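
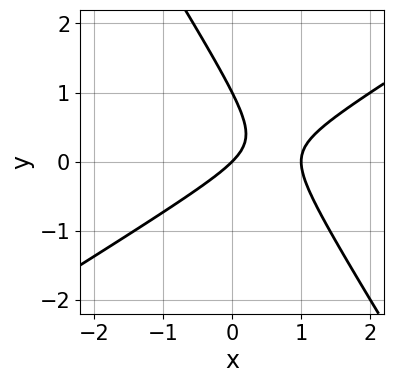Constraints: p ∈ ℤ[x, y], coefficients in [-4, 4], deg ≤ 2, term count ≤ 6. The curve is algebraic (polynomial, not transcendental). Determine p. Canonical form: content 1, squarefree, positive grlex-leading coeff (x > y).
x^2 - x*y - y^2 - x + y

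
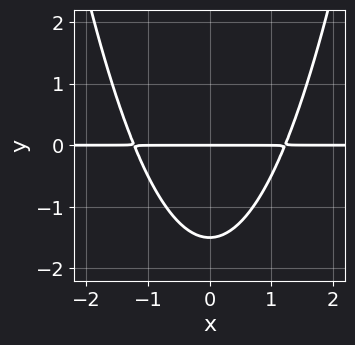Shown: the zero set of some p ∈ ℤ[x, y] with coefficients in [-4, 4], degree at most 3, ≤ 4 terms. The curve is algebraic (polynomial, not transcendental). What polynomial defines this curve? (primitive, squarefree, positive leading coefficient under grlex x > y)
2*x^2*y - 2*y^2 - 3*y

1. deg p = 3. The shape is more complex than any degree-2 curve.
2. Symmetries: it's symmetric under x → −x, forcing even powers of x.
3. Checking where it meets the axes: it crosses the y-axis at the gridline y = 0; the visible x-axis segment lies entirely on the curve.
4. These observations pin down the coefficients.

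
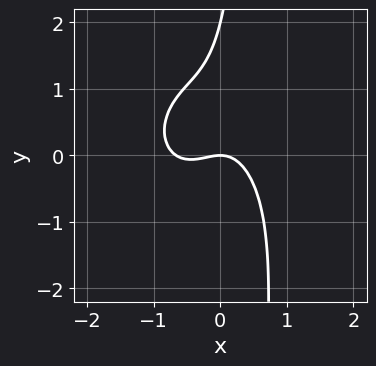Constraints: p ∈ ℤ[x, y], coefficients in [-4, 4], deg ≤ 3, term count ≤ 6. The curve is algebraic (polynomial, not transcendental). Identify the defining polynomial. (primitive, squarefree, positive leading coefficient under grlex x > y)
1. deg p = 3. The shape is more complex than any degree-2 curve.
2. Reading off the gridlines: it crosses the x-axis at the gridline x = 0; the y-axis gridline crossings are at y ∈ {0, 2}.
3. Fitting integer coefficients to these (and the overall shape) gives p.

3*x^3 + 2*x*y^2 + 2*x^2 - y^2 + 2*y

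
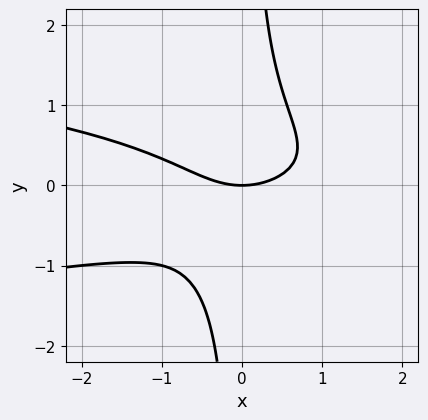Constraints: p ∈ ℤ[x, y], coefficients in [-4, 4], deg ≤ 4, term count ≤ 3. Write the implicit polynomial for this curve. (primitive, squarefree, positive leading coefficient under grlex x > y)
3*x*y^2 + x^2 - 2*y

First, degree: no degree-2 curve has this shape, so deg p = 3.
Then, against the integer gridlines: it crosses the x-axis at the gridline x = 0; it meets the y-axis at y = 0 (among the integer gridlines).
Finally, fitting integer coefficients to these (and the overall shape) gives p.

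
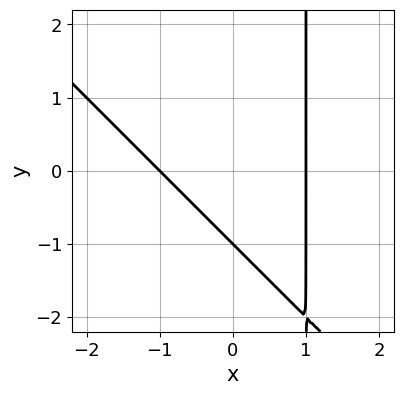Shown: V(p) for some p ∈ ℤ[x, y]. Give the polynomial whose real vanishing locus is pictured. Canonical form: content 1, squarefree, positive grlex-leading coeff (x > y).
x^2 + x*y - y - 1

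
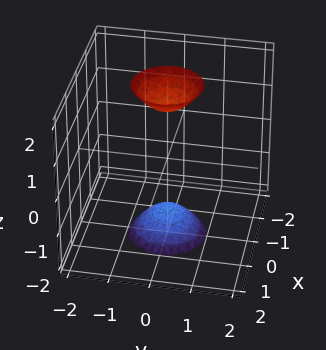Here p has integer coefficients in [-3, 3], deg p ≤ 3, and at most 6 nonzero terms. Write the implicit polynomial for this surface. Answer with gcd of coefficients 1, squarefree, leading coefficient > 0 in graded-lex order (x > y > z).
3*x^2 + 3*y^2 - z^2 + 2

(a) I count 2 distinct pieces.
(b) Degree: two sheets facing apart; a quadric, so deg p = 2.
(c) Symmetries: the z ↦ −z reflection is a symmetry, so z appears only in even powers; every cross-section ⟂ z is a circle, so x, y appear only via x² + y².
(d) From the axis intercepts and sections: the surface avoids every integer y-axis point in the box; it misses every integer gridline on the x-axis; a circular section at z = 2 has radius between 0 and 1.
(e) Matching integer coefficients to the picture gives p.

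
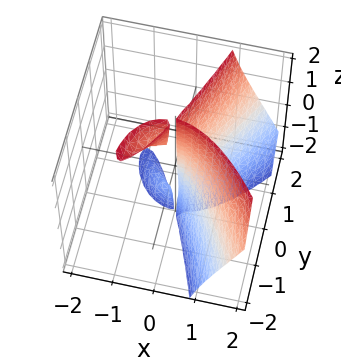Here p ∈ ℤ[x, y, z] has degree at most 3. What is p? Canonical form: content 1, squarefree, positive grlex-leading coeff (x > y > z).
x^3 + x*y*z - y^2

(a) I count 3 distinct pieces. They look like related sheets of one shape, so recover p as a whole.
(b) deg p = 3. No degree-2 surface has this shape.
(c) Observable constraints: it crosses the x-axis at the gridline x = 0; it crosses the y-axis at the gridline y = 0; the visible z-axis segment lies entirely on the surface.
(d) Matching integer coefficients to the picture gives p.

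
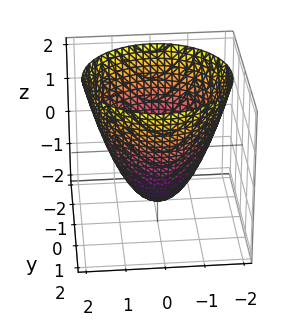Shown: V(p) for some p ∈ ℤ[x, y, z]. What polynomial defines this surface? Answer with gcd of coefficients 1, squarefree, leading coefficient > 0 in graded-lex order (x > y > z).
deg p = 2. No degree-1 surface has this shape.
Symmetry: every cross-section ⟂ z is a circle, so x, y appear only via x² + y².
Checking where it meets the axes: a circular section at z = 1 has radius between 1 and 2.
Together with the visible shape, these determine p as stated.

2*x^2 + 2*y^2 - 2*z - 3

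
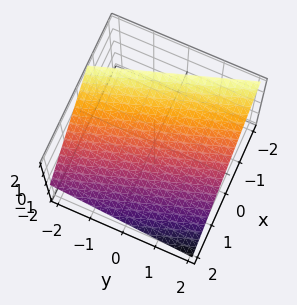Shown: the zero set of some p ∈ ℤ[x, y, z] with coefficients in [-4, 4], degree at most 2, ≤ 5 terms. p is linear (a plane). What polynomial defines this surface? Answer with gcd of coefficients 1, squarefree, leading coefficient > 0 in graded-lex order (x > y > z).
The degree is 1 — every cross-section is a straight line — this is a plane.
From the visible intercepts: it meets the y-axis at y = 2 (among the integer gridlines).
Solving for integer coefficients yields p as stated.

3*x + y + 3*z - 2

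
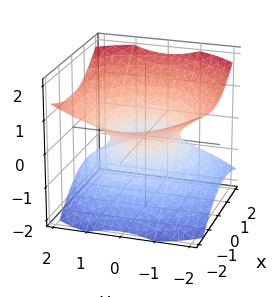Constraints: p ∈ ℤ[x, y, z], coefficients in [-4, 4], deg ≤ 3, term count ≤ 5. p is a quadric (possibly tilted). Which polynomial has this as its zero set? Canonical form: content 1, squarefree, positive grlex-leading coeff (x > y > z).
(a) Degree: no degree-1 surface has this shape, so deg p = 2.
(b) From the axis intercepts and sections: no z-intercept at any integer in the box; among the integer gridlines, it crosses the x-axis at x ∈ {-1, 1}; among the integer gridlines, it crosses the y-axis at y ∈ {-1, 1}.
(c) Matching integer coefficients to the picture gives p.

x^2 + x*z + y^2 - 2*z^2 - 1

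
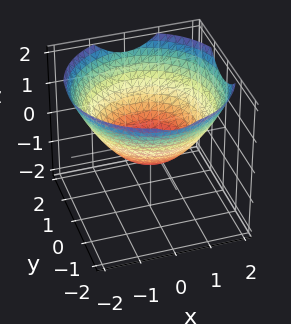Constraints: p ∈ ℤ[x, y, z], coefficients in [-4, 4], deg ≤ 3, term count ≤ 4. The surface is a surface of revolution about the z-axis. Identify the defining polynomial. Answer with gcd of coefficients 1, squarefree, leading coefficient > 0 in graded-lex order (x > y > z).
(a) The degree is 2 — no degree-1 surface has this shape.
(b) Symmetries: every cross-section ⟂ z is a circle, so x, y appear only via x² + y².
(c) Observable constraints: the y-axis gridline crossings are at y ∈ {-1, 1}; a circular section at z = 0 has radius exactly 1.
(d) Matching integer coefficients to the picture gives p.

x^2 + y^2 - 2*z - 1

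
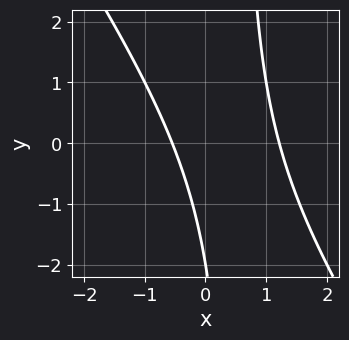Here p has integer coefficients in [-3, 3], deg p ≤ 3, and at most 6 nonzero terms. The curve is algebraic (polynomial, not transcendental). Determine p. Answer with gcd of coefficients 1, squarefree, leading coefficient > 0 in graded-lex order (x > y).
3*x^2 + 2*x*y - 2*x - y - 2

First, deg p = 2. No degree-1 curve has this shape.
Next, from the axis intercepts and sections: it crosses the y-axis at the gridline y = -2.
Finally, assembling these constraints gives the stated polynomial.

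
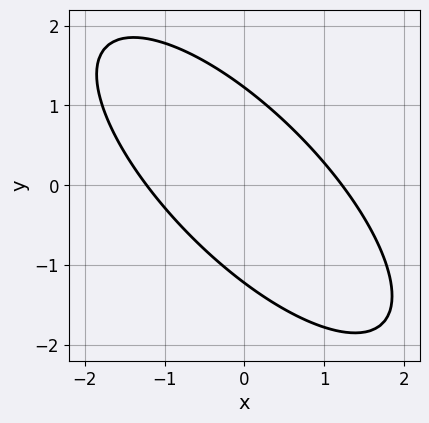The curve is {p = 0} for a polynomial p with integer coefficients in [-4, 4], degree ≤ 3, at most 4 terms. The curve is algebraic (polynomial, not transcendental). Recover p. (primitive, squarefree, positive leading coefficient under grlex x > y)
2*x^2 + 3*x*y + 2*y^2 - 3

1. deg p = 2. A generic line meets the curve in up to 2 points.
2. Putting this together gives p.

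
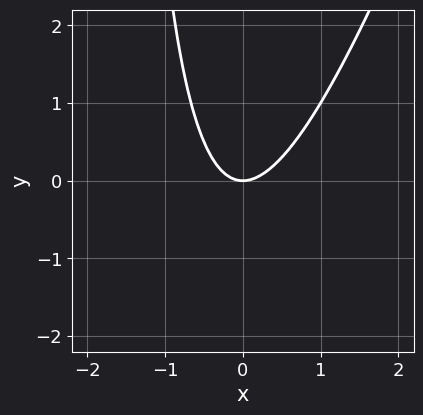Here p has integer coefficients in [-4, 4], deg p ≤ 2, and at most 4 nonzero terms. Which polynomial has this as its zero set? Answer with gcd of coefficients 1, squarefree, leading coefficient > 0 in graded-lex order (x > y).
3*x^2 - x*y - 2*y

1. deg p = 2. The shape is more complex than any degree-1 curve.
2. From the visible intercepts: it crosses the x-axis at the gridline x = 0; one y-axis crossing is at y = 0.
3. Putting this together gives p.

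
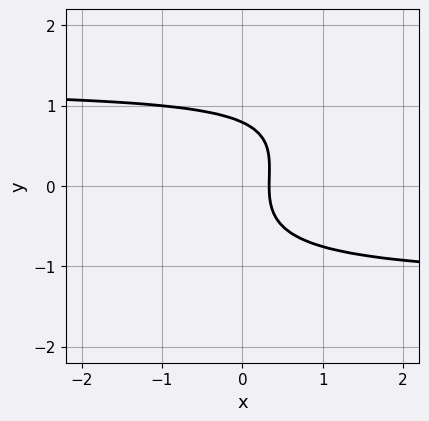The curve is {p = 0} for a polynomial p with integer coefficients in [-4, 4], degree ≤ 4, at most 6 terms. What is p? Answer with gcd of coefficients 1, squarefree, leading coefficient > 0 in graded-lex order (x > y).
2*x*y^2 - 2*y^3 - 3*x + 1

deg p = 3.
Putting this together gives p.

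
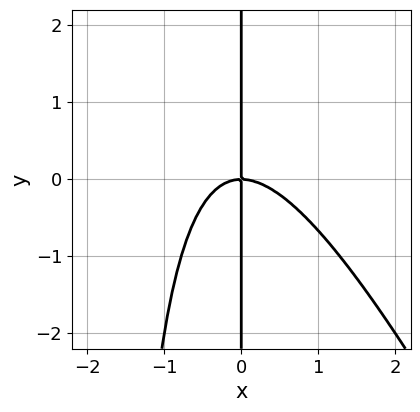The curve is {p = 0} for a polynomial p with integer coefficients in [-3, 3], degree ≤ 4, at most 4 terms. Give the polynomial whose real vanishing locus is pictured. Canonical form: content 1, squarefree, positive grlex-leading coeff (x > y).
2*x^3 + x^2*y + 2*x*y

First, the degree is 3 — a generic line meets the curve in up to 3 points.
Then, reading off the gridlines: it meets the x-axis at x = 0 (among the integer gridlines); the visible y-axis segment lies entirely on the curve.
Finally, putting this together gives p.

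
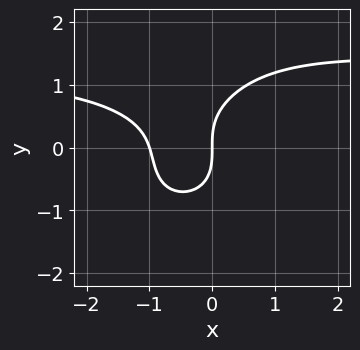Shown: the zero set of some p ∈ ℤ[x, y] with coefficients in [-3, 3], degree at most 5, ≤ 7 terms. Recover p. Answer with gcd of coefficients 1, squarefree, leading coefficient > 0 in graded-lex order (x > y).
(a) The degree is 4 — a generic line meets the curve in up to 4 points.
(b) Against the integer gridlines: the x-axis gridline crossings are at x ∈ {-1, 0}; one y-axis crossing is at y = 0.
(c) The integer polynomial consistent with all of this is the stated p.

x^2*y^2 + x^2*y + 2*y^3 - 3*x^2 - 3*x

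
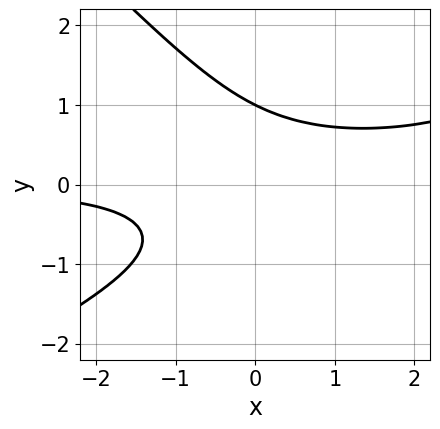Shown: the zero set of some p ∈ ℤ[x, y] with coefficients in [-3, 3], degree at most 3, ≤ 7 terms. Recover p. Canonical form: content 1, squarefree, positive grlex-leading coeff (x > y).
First, degree: no degree-2 curve has this shape, so deg p = 3.
Then, against the integer gridlines: one y-axis crossing is at y = 1; the curve avoids every integer x-axis point in the box.
Finally, the integer polynomial consistent with all of this is the stated p.

x^2*y - x*y^2 - 2*y^3 - 2*x*y + 2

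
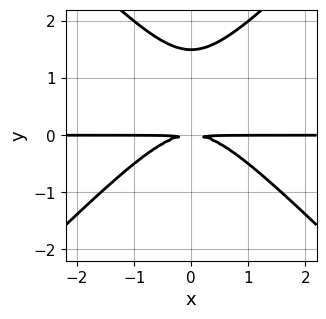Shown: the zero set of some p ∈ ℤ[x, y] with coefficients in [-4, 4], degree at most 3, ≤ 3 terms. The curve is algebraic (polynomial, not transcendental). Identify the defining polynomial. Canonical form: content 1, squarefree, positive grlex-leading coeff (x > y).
2*x^2*y - 2*y^3 + 3*y^2

First, deg p = 3.
Next, symmetries: mirror symmetry x ↦ −x ⇒ only even powers of x.
Next, observable constraints: the visible x-axis segment lies entirely on the curve.
Finally, assembling these constraints gives the stated polynomial.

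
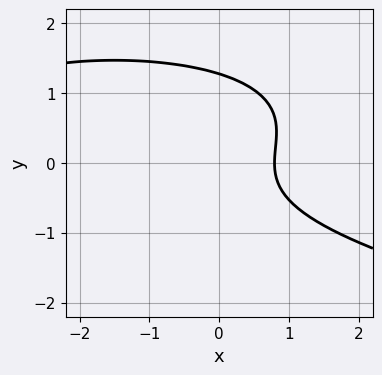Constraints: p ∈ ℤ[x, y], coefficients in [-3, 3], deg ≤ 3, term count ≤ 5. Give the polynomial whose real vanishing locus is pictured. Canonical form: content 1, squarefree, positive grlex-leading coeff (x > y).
(a) deg p = 3.
(b) The integer polynomial consistent with all of this is the stated p.

3*y^3 + x^2 - 2*y^2 + 3*x - 3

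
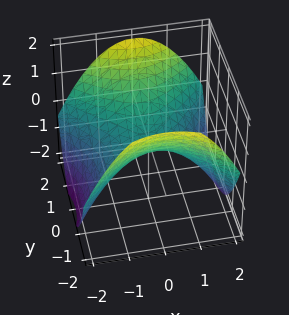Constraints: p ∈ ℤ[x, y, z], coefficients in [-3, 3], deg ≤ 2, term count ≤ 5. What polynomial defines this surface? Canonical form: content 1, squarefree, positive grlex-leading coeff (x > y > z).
x^2 - y^2 + 2*z

The degree is 2 — a hyperbolic paraboloid; a quadric.
Symmetries: mirror symmetry y ↦ −y ⇒ only even powers of y; the x ↦ −x reflection is a symmetry, so x appears only in even powers.
Against the integer gridlines: one x-axis crossing is at x = 0; it meets the z-axis at z = 0 (among the integer gridlines); one y-axis crossing is at y = 0.
The integer polynomial consistent with all of this is the stated p.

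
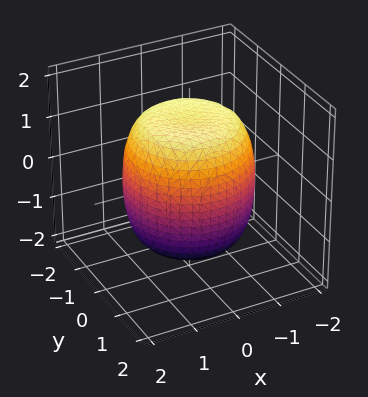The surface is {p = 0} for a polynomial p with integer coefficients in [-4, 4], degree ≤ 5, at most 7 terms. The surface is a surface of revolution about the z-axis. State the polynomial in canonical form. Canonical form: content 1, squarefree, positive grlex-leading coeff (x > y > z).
x^4 + 2*x^2*y^2 + y^4 - x^2 - y^2 + z^2 - 2

First, deg p = 4. No degree-3 surface has this shape.
Next, symmetries: rotational symmetry about the z-axis ⇒ p depends on x, y only through x² + y².
Then, from the axis intercepts and sections: a circular section at z = 0 has radius between 1 and 2.
Finally, assembling these constraints gives the stated polynomial.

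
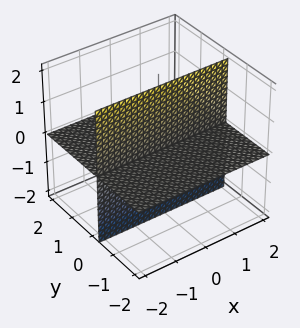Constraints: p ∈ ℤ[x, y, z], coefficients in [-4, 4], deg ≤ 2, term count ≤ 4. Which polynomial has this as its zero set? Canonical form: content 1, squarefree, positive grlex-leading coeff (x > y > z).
3*y*z + z

(a) There are 2 components. They look like related sheets of one shape, so recover p as a whole.
(b) deg p = 2. No degree-1 surface has this shape.
(c) Observable constraints: one z-axis crossing is at z = 0; the visible y-axis segment lies entirely on the surface; every point of the x-axis in the box is on the surface.
(d) These observations pin down the coefficients.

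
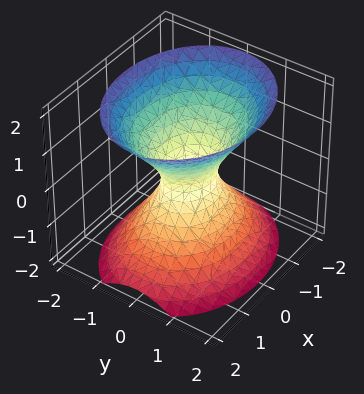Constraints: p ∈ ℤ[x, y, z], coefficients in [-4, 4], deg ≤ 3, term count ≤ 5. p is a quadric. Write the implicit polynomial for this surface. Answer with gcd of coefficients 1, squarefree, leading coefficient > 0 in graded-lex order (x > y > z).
Degree: an hourglass — one-sheet hyperboloid; a quadric, so deg p = 2.
Symmetries: the y ↦ −y reflection is a symmetry, so y appears only in even powers; the x ↦ −x reflection is a symmetry, so x appears only in even powers; mirror symmetry z ↦ −z ⇒ only even powers of z.
Against the integer gridlines: no z-intercept at any integer in the box.
Putting this together gives p.

2*x^2 + 3*y^2 - 2*z^2 - 1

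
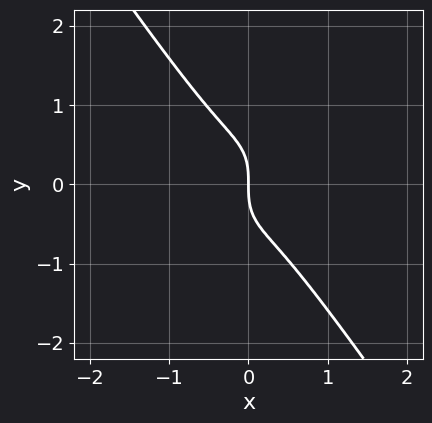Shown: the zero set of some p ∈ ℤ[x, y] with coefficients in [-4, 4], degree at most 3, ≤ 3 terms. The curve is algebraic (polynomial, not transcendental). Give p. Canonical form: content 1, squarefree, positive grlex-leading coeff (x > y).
3*x^3 + y^3 + x

1. deg p = 3. A generic line meets the curve in up to 3 points.
2. Observable constraints: it crosses the x-axis at the gridline x = 0; it crosses the y-axis at the gridline y = 0.
3. Putting this together gives p.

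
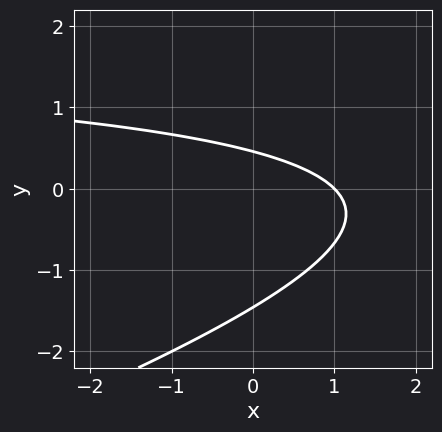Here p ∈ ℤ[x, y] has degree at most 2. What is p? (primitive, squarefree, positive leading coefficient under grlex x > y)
First, degree: no degree-1 curve has this shape, so deg p = 2.
Next, against the integer gridlines: it crosses the x-axis at the gridline x = 1.
Finally, these observations pin down the coefficients.

x*y - 3*y^2 - 2*x - 3*y + 2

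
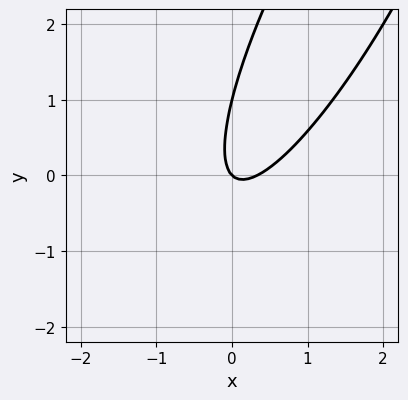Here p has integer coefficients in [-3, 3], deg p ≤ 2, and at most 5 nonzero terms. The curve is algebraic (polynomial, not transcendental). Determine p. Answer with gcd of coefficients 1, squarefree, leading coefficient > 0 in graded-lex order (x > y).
3*x^2 - 3*x*y + y^2 - x - y

First, deg p = 2.
Then, observable constraints: it meets the x-axis at x = 0 (among the integer gridlines); among the integer gridlines, it crosses the y-axis at y ∈ {0, 1}.
Finally, the integer polynomial consistent with all of this is the stated p.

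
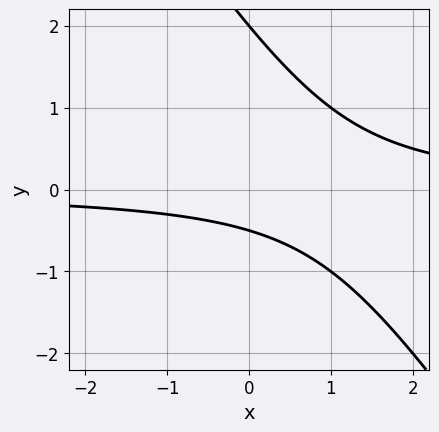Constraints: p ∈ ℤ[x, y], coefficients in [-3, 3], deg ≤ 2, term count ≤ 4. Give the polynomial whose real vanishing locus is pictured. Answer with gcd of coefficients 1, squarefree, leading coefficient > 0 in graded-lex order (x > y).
(a) deg p = 2. The shape is more complex than any degree-1 curve.
(b) Against the integer gridlines: no x-intercept at any integer in the box; it meets the y-axis at y = 2 (among the integer gridlines).
(c) The integer polynomial consistent with all of this is the stated p.

3*x*y + 2*y^2 - 3*y - 2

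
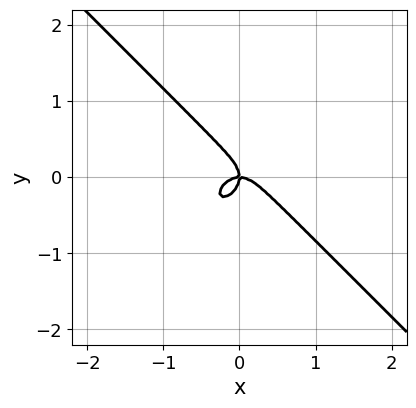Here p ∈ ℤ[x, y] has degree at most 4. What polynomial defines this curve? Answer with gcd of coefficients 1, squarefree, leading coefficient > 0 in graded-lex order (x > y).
2*x^3 + 2*y^3 + x*y

1. deg p = 3. A generic line meets the curve in up to 3 points.
2. Observable constraints: it crosses the y-axis at the gridline y = 0; it meets the x-axis at x = 0 (among the integer gridlines).
3. Solving for integer coefficients yields p as stated.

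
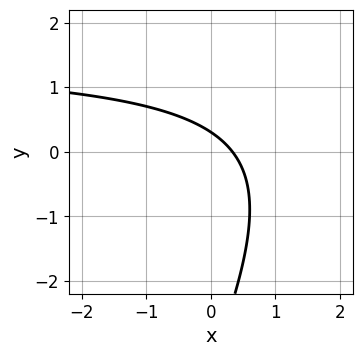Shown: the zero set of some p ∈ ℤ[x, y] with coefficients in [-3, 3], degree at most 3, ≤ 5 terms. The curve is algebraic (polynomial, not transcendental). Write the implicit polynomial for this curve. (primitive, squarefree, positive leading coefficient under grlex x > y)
2*x*y - y^2 - 3*x - 3*y + 1

1. The degree is 2 — the shape is more complex than any degree-1 curve.
2. The integer polynomial consistent with all of this is the stated p.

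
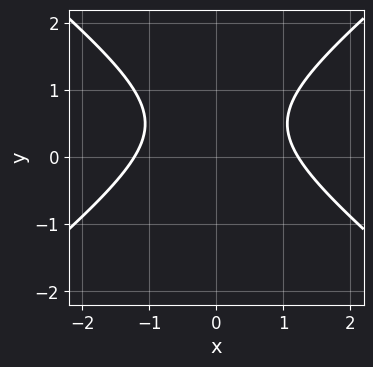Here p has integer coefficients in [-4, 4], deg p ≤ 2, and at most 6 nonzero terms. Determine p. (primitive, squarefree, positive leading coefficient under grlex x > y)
1. deg p = 2.
2. Symmetries: the x ↦ −x reflection is a symmetry, so x appears only in even powers.
3. Against the integer gridlines: no y-intercept at any integer in the box.
4. Assembling these constraints gives the stated polynomial.

2*x^2 - 3*y^2 + 3*y - 3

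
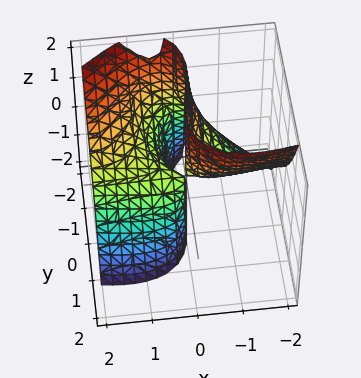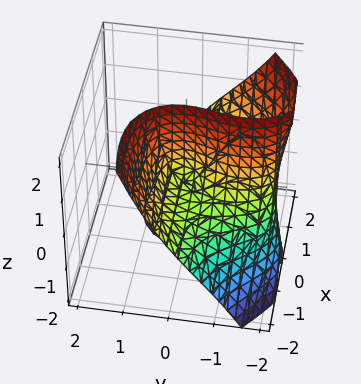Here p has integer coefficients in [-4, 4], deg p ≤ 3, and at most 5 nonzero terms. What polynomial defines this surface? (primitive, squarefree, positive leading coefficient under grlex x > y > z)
1. deg p = 3. A generic line meets the surface in up to 3 points.
2. Checking where it meets the axes: it crosses the y-axis at the gridline y = -2; every point of the x-axis in the box is on the surface; the visible z-axis segment lies entirely on the surface.
3. Solving for integer coefficients yields p as stated.

2*x^2*y + y^3 + 3*x*z + 2*y^2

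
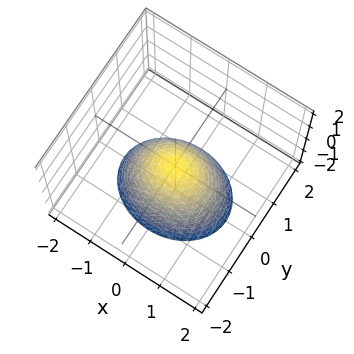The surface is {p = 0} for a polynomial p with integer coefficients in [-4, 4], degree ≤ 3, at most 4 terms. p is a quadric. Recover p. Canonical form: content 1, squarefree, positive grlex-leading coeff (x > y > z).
The degree is 2 — a single bowl opening along one axis; a quadric.
Symmetries: the y ↦ −y reflection is a symmetry, so y appears only in even powers; the x ↦ −x reflection is a symmetry, so x appears only in even powers.
Checking where it meets the axes: it meets the x-axis at x = 0 (among the integer gridlines); it meets the y-axis at y = 0 (among the integer gridlines).
Putting this together gives p.

2*x^2 + 3*y^2 + 2*z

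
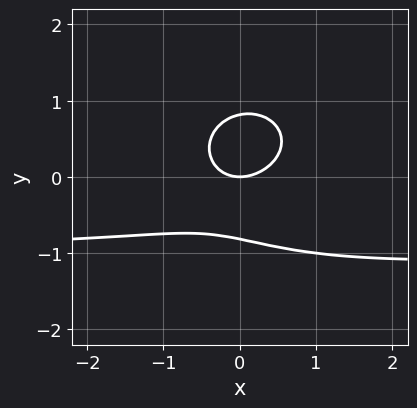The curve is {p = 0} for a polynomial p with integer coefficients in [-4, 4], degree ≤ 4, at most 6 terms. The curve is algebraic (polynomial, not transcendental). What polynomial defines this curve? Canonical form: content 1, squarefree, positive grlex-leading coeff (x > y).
2*x^2*y + 3*y^3 + 2*x^2 - x*y - 2*y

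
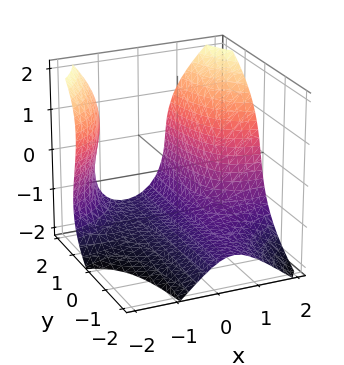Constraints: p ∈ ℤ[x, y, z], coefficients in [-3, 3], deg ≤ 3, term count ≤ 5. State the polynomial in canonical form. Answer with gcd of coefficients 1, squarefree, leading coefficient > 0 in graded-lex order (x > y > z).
First, the degree is 3 — the shape is more complex than any degree-2 surface.
Next, against the integer gridlines: the surface avoids every integer y-axis point in the box.
Finally, matching integer coefficients to the picture gives p.

2*x^2*y - z^3 - x*z + 2*x - 3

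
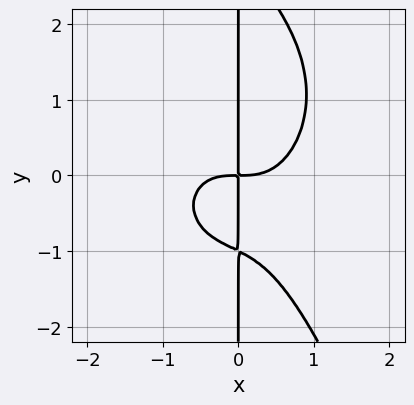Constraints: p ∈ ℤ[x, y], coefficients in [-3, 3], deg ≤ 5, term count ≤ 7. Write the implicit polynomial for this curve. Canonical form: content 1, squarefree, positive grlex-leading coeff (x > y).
3*x^4 + 2*x^2*y^2 + x*y^3 - 2*x*y^2 - 3*x*y

deg p = 4.
Observable constraints: every point of the y-axis in the box is on the curve.
Matching integer coefficients to the picture gives p.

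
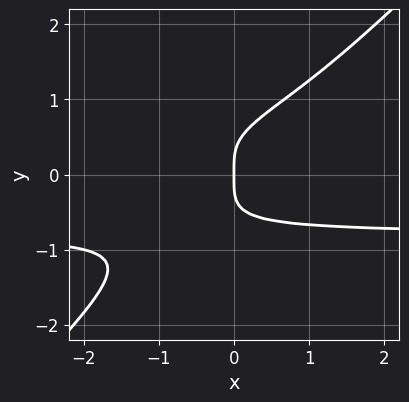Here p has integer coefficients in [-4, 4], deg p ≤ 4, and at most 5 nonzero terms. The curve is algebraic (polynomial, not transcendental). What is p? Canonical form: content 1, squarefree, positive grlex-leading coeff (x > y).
2*x*y^3 - 2*y^4 + x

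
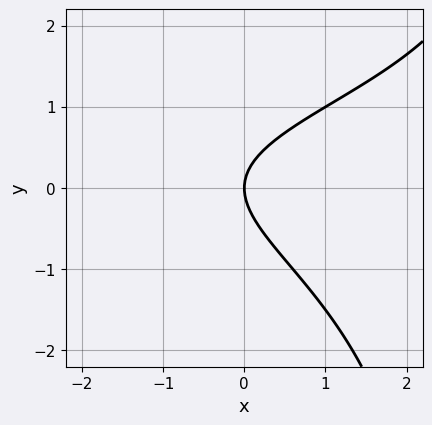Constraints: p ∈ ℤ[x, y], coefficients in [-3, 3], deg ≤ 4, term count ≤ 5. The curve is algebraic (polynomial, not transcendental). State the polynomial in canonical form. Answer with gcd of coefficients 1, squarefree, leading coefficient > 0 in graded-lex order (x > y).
x*y^2 - x*y - 3*y^2 + 3*x

(a) Degree: the shape is more complex than any degree-2 curve, so deg p = 3.
(b) Reading off the gridlines: it meets the y-axis at y = 0 (among the integer gridlines); one x-axis crossing is at x = 0.
(c) Together with the visible shape, these determine p as stated.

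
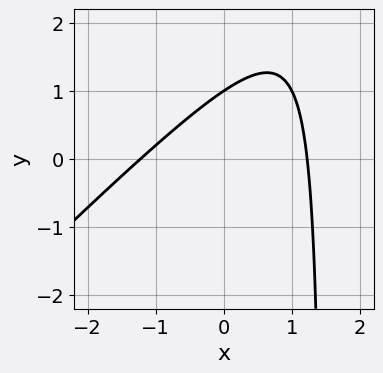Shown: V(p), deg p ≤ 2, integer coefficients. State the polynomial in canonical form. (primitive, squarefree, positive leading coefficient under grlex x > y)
1. deg p = 2. A generic line meets the curve in up to 2 points.
2. Against the integer gridlines: it crosses the y-axis at the gridline y = 1.
3. Assembling these constraints gives the stated polynomial.

2*x^2 - 2*x*y + 3*y - 3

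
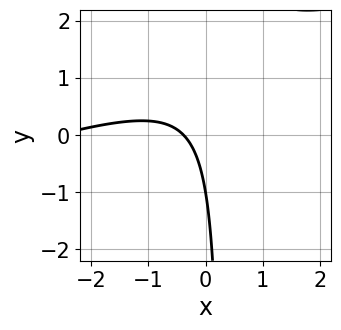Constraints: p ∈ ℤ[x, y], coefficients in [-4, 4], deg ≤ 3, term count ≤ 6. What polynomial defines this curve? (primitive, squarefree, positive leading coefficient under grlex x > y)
First, degree: no degree-1 curve has this shape, so deg p = 2.
Next, from the visible intercepts: it meets the y-axis at y = -1 (among the integer gridlines).
Finally, matching integer coefficients to the picture gives p.

x^2 - 3*x*y + 3*x + y + 1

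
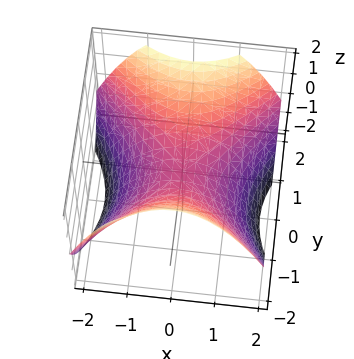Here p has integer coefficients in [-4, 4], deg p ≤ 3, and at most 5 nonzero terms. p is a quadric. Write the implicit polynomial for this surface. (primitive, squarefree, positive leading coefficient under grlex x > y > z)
2*x^2 - 2*y^2 + 3*z

(a) The degree is 2 — a saddle surface; a quadric.
(b) Symmetries: mirror symmetry x ↦ −x ⇒ only even powers of x; mirror symmetry y ↦ −y ⇒ only even powers of y.
(c) Reading off the gridlines: one y-axis crossing is at y = 0; it crosses the x-axis at the gridline x = 0.
(d) These observations pin down the coefficients.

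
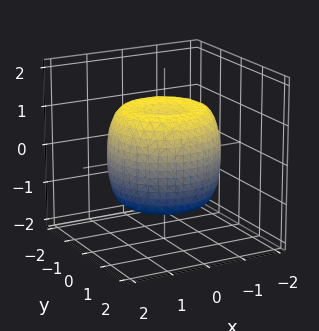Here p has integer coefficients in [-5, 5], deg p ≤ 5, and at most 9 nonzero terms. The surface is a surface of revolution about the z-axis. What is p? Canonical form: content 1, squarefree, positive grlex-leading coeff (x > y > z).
2*x^4 + 4*x^2*y^2 + 2*y^4 - 3*x^2 - 3*y^2 + 2*z^2 - 2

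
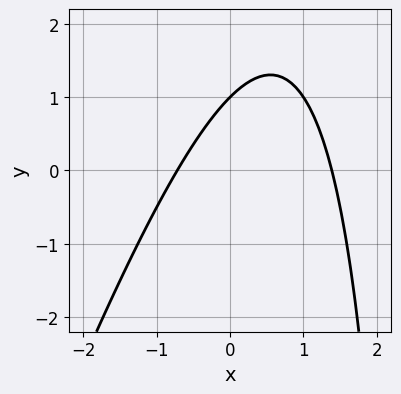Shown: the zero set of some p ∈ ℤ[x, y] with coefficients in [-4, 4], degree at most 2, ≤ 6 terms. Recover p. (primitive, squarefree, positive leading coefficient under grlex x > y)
1. Degree: no degree-1 curve has this shape, so deg p = 2.
2. From the visible intercepts: one y-axis crossing is at y = 1.
3. Solving for integer coefficients yields p as stated.

3*x^2 - x*y - 2*x + 3*y - 3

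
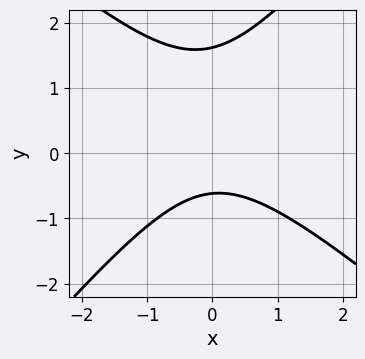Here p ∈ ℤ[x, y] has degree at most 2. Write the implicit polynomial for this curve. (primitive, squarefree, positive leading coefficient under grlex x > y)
3*x^2 + x*y - 3*y^2 + 3*y + 3

1. deg p = 2.
2. From the visible intercepts: the curve avoids every integer x-axis point in the box.
3. The integer polynomial consistent with all of this is the stated p.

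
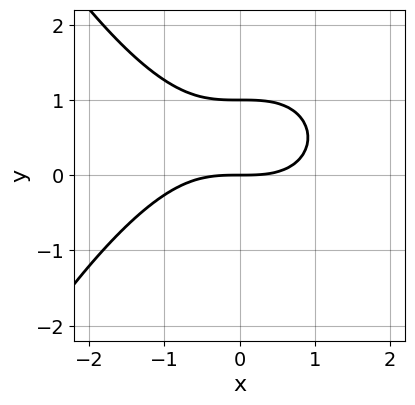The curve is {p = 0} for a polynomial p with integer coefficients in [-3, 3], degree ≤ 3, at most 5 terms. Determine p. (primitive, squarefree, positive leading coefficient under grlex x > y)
x^3 + 3*y^2 - 3*y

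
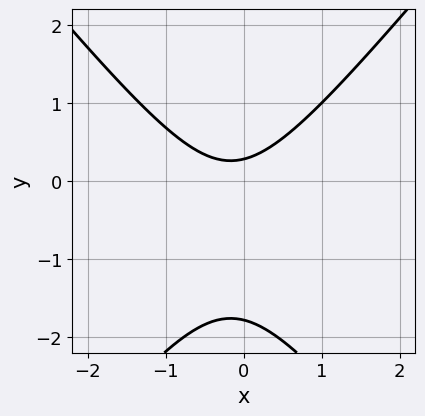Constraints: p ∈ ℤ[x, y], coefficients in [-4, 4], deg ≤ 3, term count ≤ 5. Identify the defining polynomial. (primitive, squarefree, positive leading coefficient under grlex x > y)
(a) The degree is 2 — the shape is more complex than any degree-1 curve.
(b) From the visible intercepts: it misses every integer gridline on the x-axis.
(c) These observations pin down the coefficients.

3*x^2 - 2*y^2 + x - 3*y + 1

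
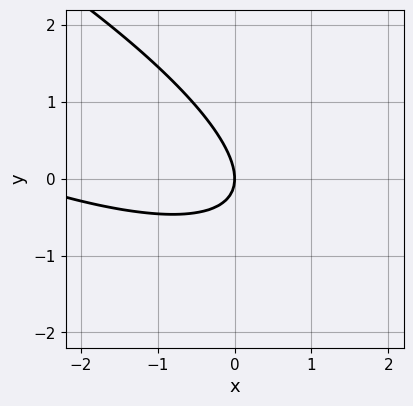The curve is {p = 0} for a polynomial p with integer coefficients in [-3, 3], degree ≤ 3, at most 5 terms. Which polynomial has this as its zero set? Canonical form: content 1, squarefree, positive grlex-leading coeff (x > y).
x^2 + 3*x*y + 3*y^2 + 3*x

First, the degree is 2 — a generic line meets the curve in up to 2 points.
Then, reading off the gridlines: it meets the x-axis at x = 0 (among the integer gridlines); it crosses the y-axis at the gridline y = 0.
Finally, fitting integer coefficients to these (and the overall shape) gives p.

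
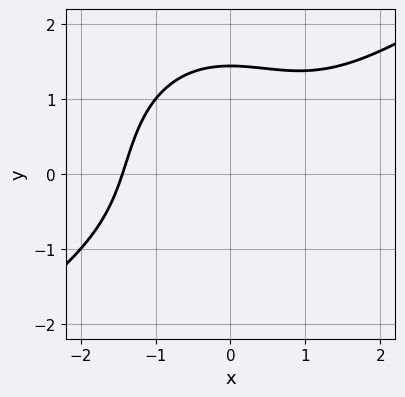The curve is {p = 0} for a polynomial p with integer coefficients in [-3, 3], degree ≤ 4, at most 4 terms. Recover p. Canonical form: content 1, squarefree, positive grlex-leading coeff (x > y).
1. deg p = 3.
2. Putting this together gives p.

x^3 - x^2*y - y^3 + 3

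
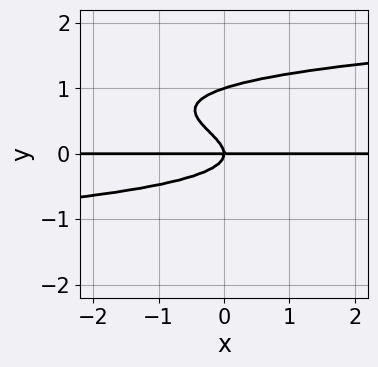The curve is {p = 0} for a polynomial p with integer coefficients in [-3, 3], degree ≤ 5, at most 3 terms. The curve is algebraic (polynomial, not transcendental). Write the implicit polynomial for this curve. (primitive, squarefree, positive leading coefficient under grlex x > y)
First, degree: the shape is more complex than any degree-3 curve, so deg p = 4.
Then, checking where it meets the axes: the y-axis gridline crossings are at y ∈ {0, 1}; every point of the x-axis in the box is on the curve.
Finally, solving for integer coefficients yields p as stated.

3*y^4 - 3*y^3 - x*y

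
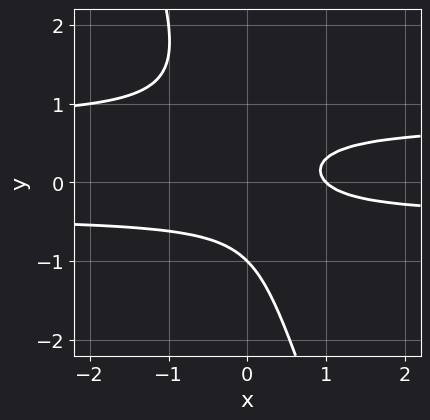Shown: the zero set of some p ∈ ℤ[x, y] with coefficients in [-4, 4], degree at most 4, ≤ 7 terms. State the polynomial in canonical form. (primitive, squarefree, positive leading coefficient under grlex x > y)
(a) Degree: a generic line meets the curve in up to 3 points, so deg p = 3.
(b) Checking where it meets the axes: it crosses the x-axis at the gridline x = 1; it crosses the y-axis at the gridline y = -1.
(c) Fitting integer coefficients to these (and the overall shape) gives p.

3*x*y^2 + y^3 - x*y - x + 1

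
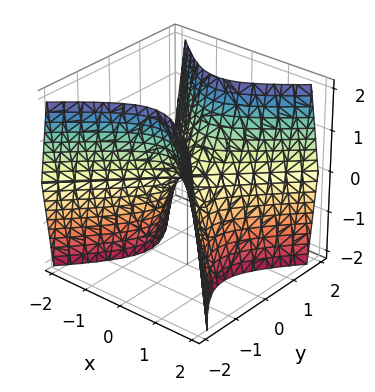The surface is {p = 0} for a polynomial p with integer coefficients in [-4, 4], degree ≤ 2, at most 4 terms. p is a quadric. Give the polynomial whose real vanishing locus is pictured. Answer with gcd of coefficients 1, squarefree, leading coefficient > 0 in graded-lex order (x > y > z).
2*x^2 - 2*y^2 + z

(a) The degree is 2 — a saddle surface; a quadric.
(b) Symmetries: mirror symmetry x ↦ −x ⇒ only even powers of x; the y ↦ −y reflection is a symmetry, so y appears only in even powers.
(c) From the axis intercepts and sections: it crosses the y-axis at the gridline y = 0; it meets the z-axis at z = 0 (among the integer gridlines); it crosses the x-axis at the gridline x = 0.
(d) The integer polynomial consistent with all of this is the stated p.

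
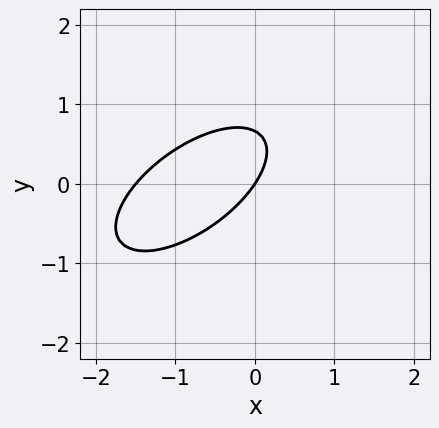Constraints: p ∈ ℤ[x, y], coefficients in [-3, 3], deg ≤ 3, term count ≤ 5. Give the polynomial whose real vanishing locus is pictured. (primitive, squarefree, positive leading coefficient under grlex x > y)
2*x^2 - 3*x*y + 3*y^2 + 3*x - 2*y

(a) deg p = 2.
(b) Reading off the gridlines: it meets the y-axis at y = 0 (among the integer gridlines); it meets the x-axis at x = 0 (among the integer gridlines).
(c) Solving for integer coefficients yields p as stated.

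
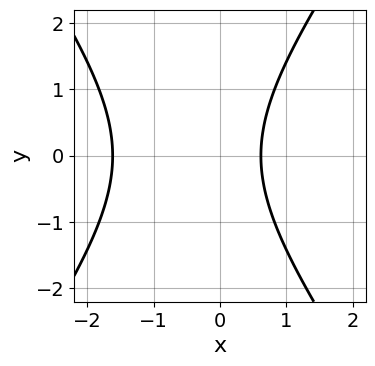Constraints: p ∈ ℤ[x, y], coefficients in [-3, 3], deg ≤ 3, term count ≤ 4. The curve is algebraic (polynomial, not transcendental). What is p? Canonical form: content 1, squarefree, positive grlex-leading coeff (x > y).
Degree: a generic line meets the curve in up to 2 points, so deg p = 2.
Symmetries: it's symmetric under y → −y, forcing even powers of y.
Against the integer gridlines: no y-intercept at any integer in the box.
Fitting integer coefficients to these (and the overall shape) gives p.

2*x^2 - y^2 + 2*x - 2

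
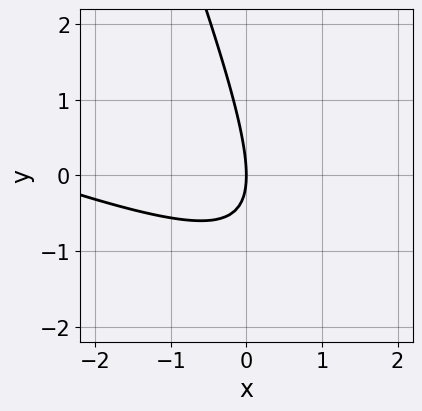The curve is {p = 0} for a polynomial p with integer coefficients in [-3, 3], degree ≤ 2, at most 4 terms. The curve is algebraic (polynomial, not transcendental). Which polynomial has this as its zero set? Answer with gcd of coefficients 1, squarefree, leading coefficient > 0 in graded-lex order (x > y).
x^2 + 3*x*y + y^2 + 3*x

First, degree: a generic line meets the curve in up to 2 points, so deg p = 2.
Next, checking where it meets the axes: one y-axis crossing is at y = 0; one x-axis crossing is at x = 0.
Finally, together with the visible shape, these determine p as stated.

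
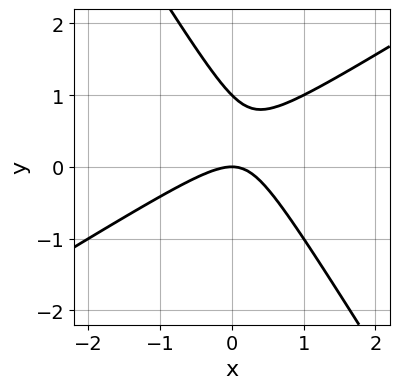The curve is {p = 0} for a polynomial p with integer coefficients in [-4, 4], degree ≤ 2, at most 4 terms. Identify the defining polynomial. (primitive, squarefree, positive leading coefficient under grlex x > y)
x^2 - x*y - y^2 + y

deg p = 2. No degree-1 curve has this shape.
Observable constraints: among the integer gridlines, it crosses the y-axis at y ∈ {0, 1}; it crosses the x-axis at the gridline x = 0.
The integer polynomial consistent with all of this is the stated p.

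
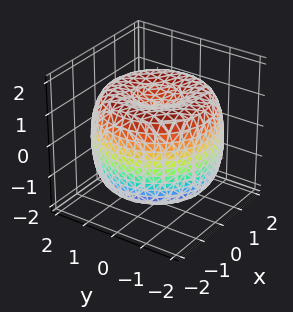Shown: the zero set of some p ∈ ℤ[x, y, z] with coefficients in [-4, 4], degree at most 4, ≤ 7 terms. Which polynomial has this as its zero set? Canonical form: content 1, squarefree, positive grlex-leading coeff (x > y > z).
First, degree: the shape is more complex than any degree-3 surface, so deg p = 4.
Then, symmetry: the z-axis is an axis of rotation, so x and y enter only as x² + y².
Then, from the axis intercepts and sections: a circular section at z = 1 has radius between 1 and 2; the z-axis gridline crossings are at z ∈ {-1, 1}.
Finally, the integer polynomial consistent with all of this is the stated p.

x^4 + 2*x^2*y^2 + y^4 - 3*x^2 - 3*y^2 + 2*z^2 - 2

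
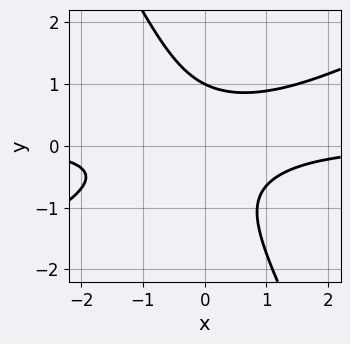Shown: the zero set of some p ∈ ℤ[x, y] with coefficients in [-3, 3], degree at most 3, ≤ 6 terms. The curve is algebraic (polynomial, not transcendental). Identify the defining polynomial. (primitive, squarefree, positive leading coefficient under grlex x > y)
2*x^2*y - 3*x*y^2 - 2*y^3 + 2

(a) deg p = 3. No degree-2 curve has this shape.
(b) Reading off the gridlines: no x-intercept at any integer in the box; it meets the y-axis at y = 1 (among the integer gridlines).
(c) Fitting integer coefficients to these (and the overall shape) gives p.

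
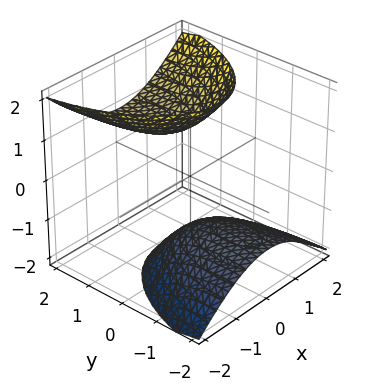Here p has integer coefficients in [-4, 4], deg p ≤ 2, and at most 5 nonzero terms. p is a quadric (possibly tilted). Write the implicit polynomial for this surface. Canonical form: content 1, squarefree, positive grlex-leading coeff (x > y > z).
The picture has 2 separate pieces.
The degree is 2 — no degree-1 surface has this shape.
Against the integer gridlines: no y-intercept at any integer in the box; the surface avoids every integer x-axis point in the box.
The integer polynomial consistent with all of this is the stated p.

3*x^2 + y^2 - 3*y*z - 2*z^2 + 3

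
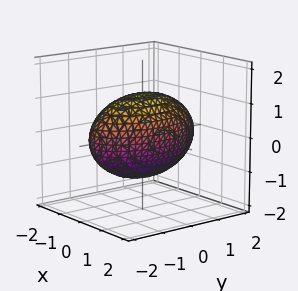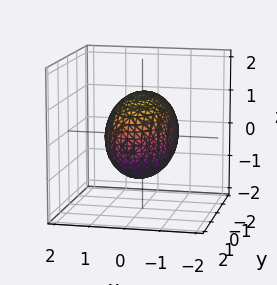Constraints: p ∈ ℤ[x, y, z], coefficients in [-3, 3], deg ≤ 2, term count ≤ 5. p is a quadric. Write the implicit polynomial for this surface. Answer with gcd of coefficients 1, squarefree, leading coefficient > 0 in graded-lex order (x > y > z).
The degree is 2 — a closed, bounded, convex surface; a quadric.
Symmetries: the y ↦ −y reflection is a symmetry, so y appears only in even powers; it's symmetric under z → −z, forcing even powers of z; the x ↦ −x reflection is a symmetry, so x appears only in even powers.
Observable constraints: the x-axis gridline crossings are at x ∈ {-1, 1}.
Putting this together gives p.

3*x^2 + y^2 + 2*z^2 - 3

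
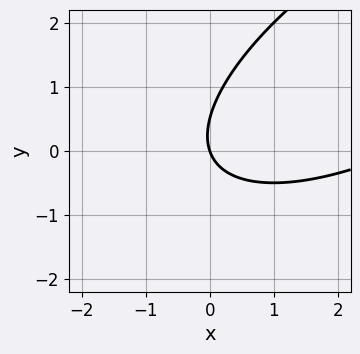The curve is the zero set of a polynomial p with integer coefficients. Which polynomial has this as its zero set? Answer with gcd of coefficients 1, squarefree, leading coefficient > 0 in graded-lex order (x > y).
1. The degree is 2 — the shape is more complex than any degree-1 curve.
2. Reading off the gridlines: it crosses the x-axis at the gridline x = 0; one y-axis crossing is at y = 0.
3. Assembling these constraints gives the stated polynomial.

x^2 - 2*x*y + 2*y^2 - 3*x - y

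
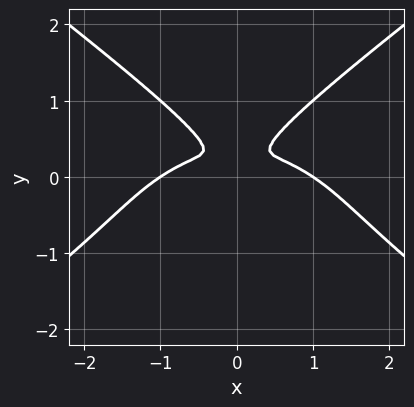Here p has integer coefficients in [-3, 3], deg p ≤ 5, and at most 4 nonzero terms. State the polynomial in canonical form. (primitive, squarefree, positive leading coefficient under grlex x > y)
First, the degree is 4 — a generic line meets the curve in up to 4 points.
Next, symmetries: mirror symmetry x ↦ −x ⇒ only even powers of x.
Then, checking where it meets the axes: the x-axis gridline crossings are at x ∈ {-1, 1}.
Finally, fitting integer coefficients to these (and the overall shape) gives p.

x^4 - 3*y^4 + 3*x^2*y - x^2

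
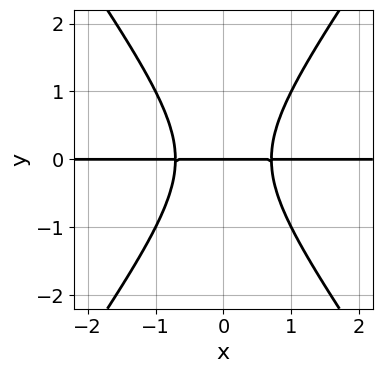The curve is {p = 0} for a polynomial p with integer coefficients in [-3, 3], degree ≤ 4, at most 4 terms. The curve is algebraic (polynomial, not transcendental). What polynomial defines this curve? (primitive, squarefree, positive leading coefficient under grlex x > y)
2*x^2*y - y^3 - y

(a) deg p = 3.
(b) Symmetries: it's symmetric under x → −x, forcing even powers of x.
(c) Against the integer gridlines: every point of the x-axis in the box is on the curve; it meets the y-axis at y = 0 (among the integer gridlines).
(d) Fitting integer coefficients to these (and the overall shape) gives p.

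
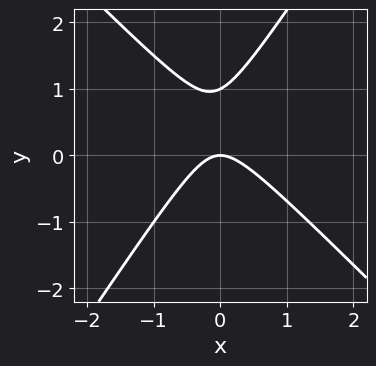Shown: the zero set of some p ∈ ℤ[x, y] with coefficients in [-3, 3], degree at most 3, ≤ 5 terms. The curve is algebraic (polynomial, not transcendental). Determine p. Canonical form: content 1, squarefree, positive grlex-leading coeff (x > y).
First, the degree is 2 — no degree-1 curve has this shape.
Then, reading off the gridlines: it crosses the x-axis at the gridline x = 0; the y-axis gridline crossings are at y ∈ {0, 1}.
Finally, fitting integer coefficients to these (and the overall shape) gives p.

3*x^2 + x*y - 2*y^2 + 2*y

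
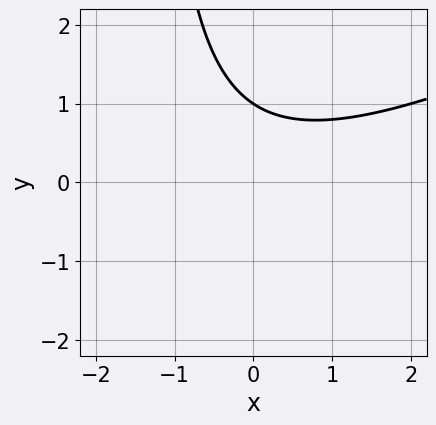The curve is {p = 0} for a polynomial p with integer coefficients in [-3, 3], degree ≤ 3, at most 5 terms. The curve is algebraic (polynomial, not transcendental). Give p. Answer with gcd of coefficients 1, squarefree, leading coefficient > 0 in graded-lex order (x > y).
x^2 - 2*x*y - 3*y + 3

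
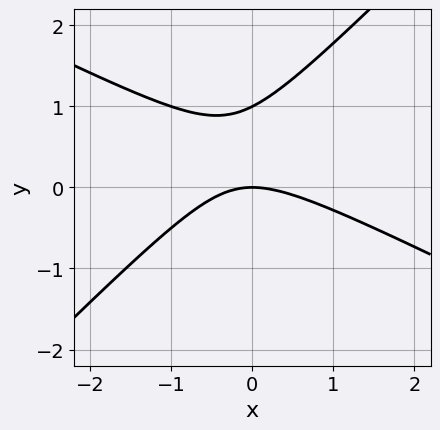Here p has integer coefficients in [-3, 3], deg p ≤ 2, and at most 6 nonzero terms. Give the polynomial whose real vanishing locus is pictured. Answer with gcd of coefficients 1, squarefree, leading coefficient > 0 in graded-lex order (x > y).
1. The degree is 2 — a generic line meets the curve in up to 2 points.
2. Against the integer gridlines: among the integer gridlines, it crosses the y-axis at y ∈ {0, 1}; it crosses the x-axis at the gridline x = 0.
3. Solving for integer coefficients yields p as stated.

x^2 + x*y - 2*y^2 + 2*y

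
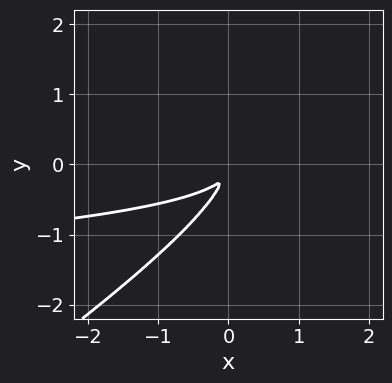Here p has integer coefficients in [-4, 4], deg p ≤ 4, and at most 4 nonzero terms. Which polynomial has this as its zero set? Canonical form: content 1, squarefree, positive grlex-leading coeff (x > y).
1. The degree is 4 — the shape is more complex than any degree-3 curve.
2. Solving for integer coefficients yields p as stated.

2*x*y^3 - 3*y^4 - 3*x*y^2 - x^2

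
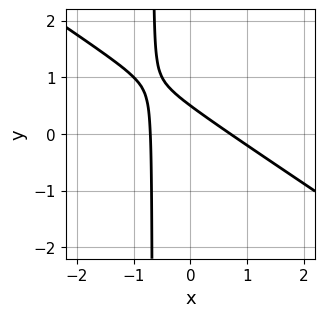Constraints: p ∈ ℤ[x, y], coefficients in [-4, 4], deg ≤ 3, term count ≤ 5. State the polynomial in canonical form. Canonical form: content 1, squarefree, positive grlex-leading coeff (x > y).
deg p = 2. The shape is more complex than any degree-1 curve.
Putting this together gives p.

2*x^2 + 3*x*y + 2*y - 1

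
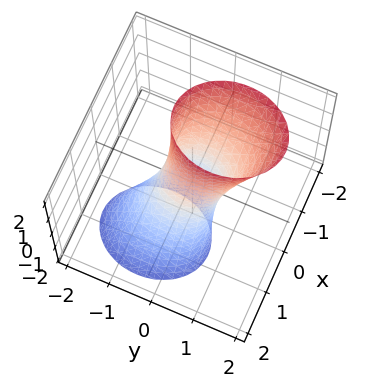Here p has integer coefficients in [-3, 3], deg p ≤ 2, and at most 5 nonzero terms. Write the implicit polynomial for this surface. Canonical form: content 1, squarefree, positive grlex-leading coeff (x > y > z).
3*x^2 + 2*x*z + 2*y^2 - y*z - 1

(a) deg p = 2. The shape is more complex than any degree-1 surface.
(b) From the axis intercepts and sections: it misses every integer gridline on the z-axis.
(c) Solving for integer coefficients yields p as stated.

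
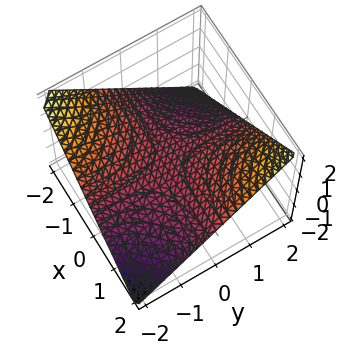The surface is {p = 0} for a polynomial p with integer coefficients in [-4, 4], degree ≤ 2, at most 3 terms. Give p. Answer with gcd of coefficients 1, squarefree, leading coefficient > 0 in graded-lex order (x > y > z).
x*y - 2*z

(a) The degree is 2 — a hyperbolic paraboloid; a quadric.
(b) Observable constraints: it meets the z-axis at z = 0 (among the integer gridlines); every point of the y-axis in the box is on the surface.
(c) Fitting integer coefficients to these (and the overall shape) gives p.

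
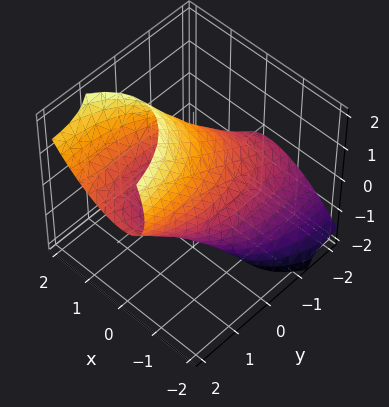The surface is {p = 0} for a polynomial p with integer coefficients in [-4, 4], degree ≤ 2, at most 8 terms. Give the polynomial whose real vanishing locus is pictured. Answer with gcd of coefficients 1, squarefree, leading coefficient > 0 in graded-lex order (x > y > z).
(a) deg p = 2. The shape is more complex than any degree-1 surface.
(b) Against the integer gridlines: among the integer gridlines, it crosses the x-axis at x ∈ {-1, 1}.
(c) Fitting integer coefficients to these (and the overall shape) gives p.

3*x^2 - 3*x*z + y^2 - 3*y*z + 2*z^2 - 3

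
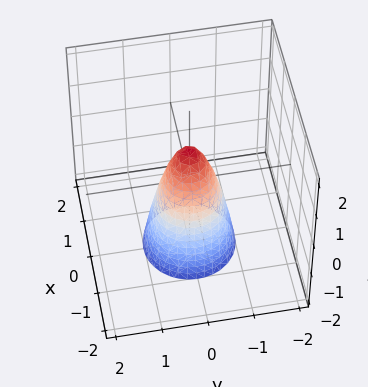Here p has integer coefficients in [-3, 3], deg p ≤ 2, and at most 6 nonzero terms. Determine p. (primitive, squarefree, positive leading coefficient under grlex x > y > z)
3*x^2 + 3*y^2 + z - 1

First, degree: no degree-1 surface has this shape, so deg p = 2.
Then, by symmetry, every cross-section ⟂ z is a circle, so x, y appear only via x² + y².
Next, checking where it meets the axes: it crosses the z-axis at the gridline z = 1; a circular section at z = -1 has radius between 0 and 1.
Finally, together with the visible shape, these determine p as stated.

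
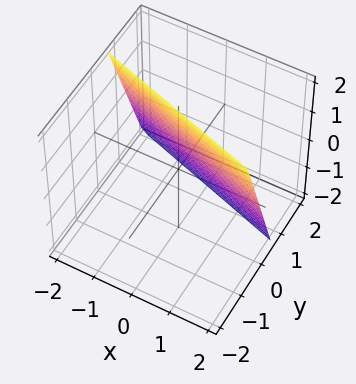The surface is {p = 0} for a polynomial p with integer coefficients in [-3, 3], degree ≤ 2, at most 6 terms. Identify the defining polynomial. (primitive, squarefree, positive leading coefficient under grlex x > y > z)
(a) deg p = 1. The surface is flat (a plane).
(b) Reading off the gridlines: one x-axis crossing is at x = 2; it meets the z-axis at z = 2 (among the integer gridlines).
(c) These observations pin down the coefficients.

x + 3*y + z - 2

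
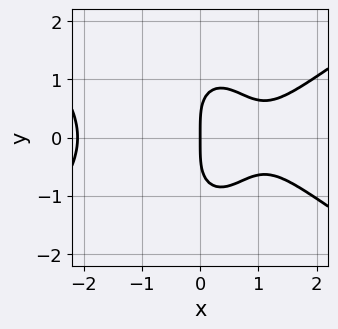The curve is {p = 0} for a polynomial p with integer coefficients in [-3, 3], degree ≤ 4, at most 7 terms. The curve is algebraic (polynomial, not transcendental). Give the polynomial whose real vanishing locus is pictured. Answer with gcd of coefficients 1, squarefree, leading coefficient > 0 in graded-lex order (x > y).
x^4 - 2*x^2*y^2 - y^4 - 3*x^2 + 3*x

Degree: no degree-3 curve has this shape, so deg p = 4.
Symmetries: it's symmetric under y → −y, forcing even powers of y.
From the visible intercepts: it crosses the y-axis at the gridline y = 0; it crosses the x-axis at the gridline x = 0.
Together with the visible shape, these determine p as stated.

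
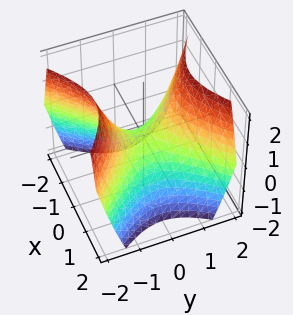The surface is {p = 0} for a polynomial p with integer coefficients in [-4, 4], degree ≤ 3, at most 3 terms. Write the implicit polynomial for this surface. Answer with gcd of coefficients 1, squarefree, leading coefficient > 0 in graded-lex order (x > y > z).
1. The degree is 2 — a saddle surface; a quadric.
2. Symmetries: the x ↦ −x reflection is a symmetry, so x appears only in even powers; it's symmetric under y → −y, forcing even powers of y.
3. Against the integer gridlines: one y-axis crossing is at y = 0; it crosses the z-axis at the gridline z = 0.
4. Solving for integer coefficients yields p as stated.

x^2 - y^2 + z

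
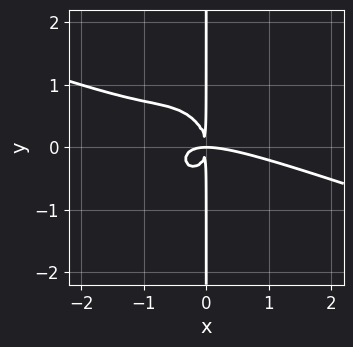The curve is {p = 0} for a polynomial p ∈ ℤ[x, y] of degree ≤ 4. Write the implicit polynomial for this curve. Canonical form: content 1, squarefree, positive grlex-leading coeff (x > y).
1. deg p = 4. A generic line meets the curve in up to 4 points.
2. Reading off the gridlines: every point of the y-axis in the box is on the curve.
3. Putting this together gives p.

x^4 + 3*x^3*y + x^2*y^2 + 2*x*y^3 + 2*x^2*y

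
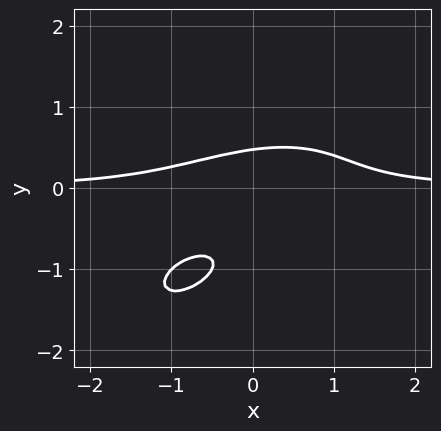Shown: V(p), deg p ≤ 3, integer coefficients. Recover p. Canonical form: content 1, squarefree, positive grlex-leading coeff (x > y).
Degree: the shape is more complex than any degree-2 curve, so deg p = 3.
Checking where it meets the axes: no x-intercept at any integer in the box.
Fitting integer coefficients to these (and the overall shape) gives p.

2*x^2*y - 3*x*y^2 + 3*y^3 + 3*y^2 - 1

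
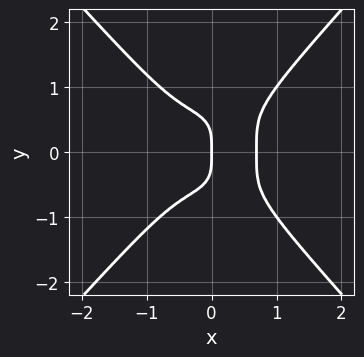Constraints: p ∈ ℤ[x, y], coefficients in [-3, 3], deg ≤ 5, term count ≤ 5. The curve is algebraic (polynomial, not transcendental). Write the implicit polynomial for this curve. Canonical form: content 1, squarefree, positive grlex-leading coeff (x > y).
The degree is 4 — a generic line meets the curve in up to 4 points.
Symmetries: mirror symmetry y ↦ −y ⇒ only even powers of y.
From the visible intercepts: it crosses the y-axis at the gridline y = 0; it meets the x-axis at x = 0 (among the integer gridlines).
Matching integer coefficients to the picture gives p.

3*x^4 - 2*y^4 - x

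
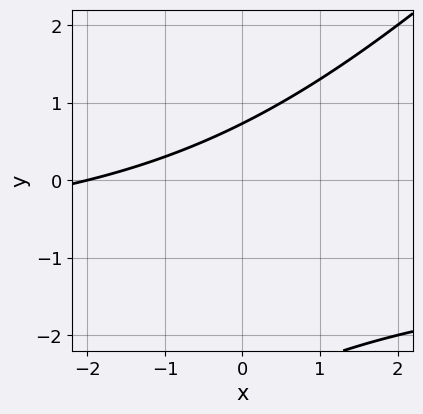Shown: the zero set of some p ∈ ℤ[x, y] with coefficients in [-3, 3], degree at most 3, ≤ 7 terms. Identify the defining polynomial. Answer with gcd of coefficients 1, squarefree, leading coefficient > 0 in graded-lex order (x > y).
x*y - y^2 + x - 2*y + 2

(a) deg p = 2. The shape is more complex than any degree-1 curve.
(b) Observable constraints: one x-axis crossing is at x = -2.
(c) Together with the visible shape, these determine p as stated.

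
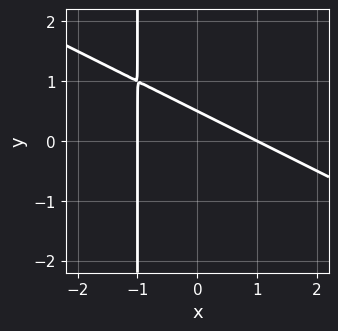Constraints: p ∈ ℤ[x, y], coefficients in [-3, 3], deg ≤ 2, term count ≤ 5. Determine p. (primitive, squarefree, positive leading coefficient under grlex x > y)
1. deg p = 2.
2. From the visible intercepts: the x-axis gridline crossings are at x ∈ {-1, 1}.
3. Together with the visible shape, these determine p as stated.

x^2 + 2*x*y + 2*y - 1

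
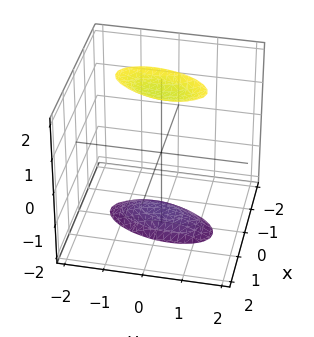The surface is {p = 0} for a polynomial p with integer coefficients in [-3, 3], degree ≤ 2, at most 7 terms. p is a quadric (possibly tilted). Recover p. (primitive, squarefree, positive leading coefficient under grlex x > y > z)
3*x^2 - x*y + y^2 - z^2 + 3

1. The picture has 2 separate pieces.
2. Degree: no degree-1 surface has this shape, so deg p = 2.
3. Checking where it meets the axes: no y-intercept at any integer in the box; no x-intercept at any integer in the box.
4. Fitting integer coefficients to these (and the overall shape) gives p.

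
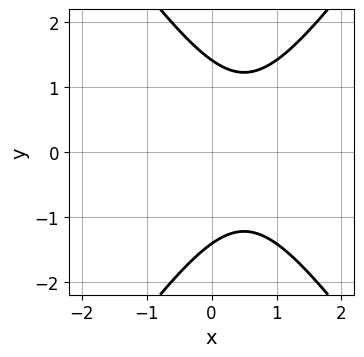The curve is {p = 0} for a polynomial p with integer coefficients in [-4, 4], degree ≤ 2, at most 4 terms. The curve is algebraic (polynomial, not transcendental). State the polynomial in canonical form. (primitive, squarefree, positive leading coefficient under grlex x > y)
First, degree: the shape is more complex than any degree-1 curve, so deg p = 2.
Then, symmetries: it's symmetric under y → −y, forcing even powers of y.
Then, checking where it meets the axes: it misses every integer gridline on the x-axis.
Finally, matching integer coefficients to the picture gives p.

2*x^2 - y^2 - 2*x + 2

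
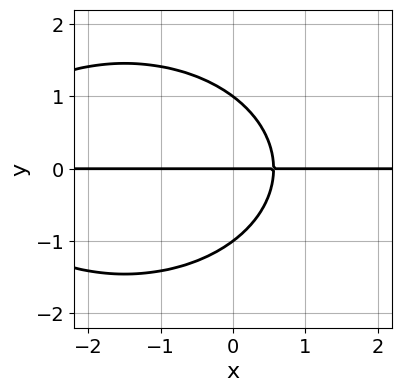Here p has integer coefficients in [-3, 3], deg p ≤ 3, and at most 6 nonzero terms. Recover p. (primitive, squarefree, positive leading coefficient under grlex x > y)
x^2*y + 2*y^3 + 3*x*y - 2*y

Degree: the shape is more complex than any degree-2 curve, so deg p = 3.
Against the integer gridlines: the visible x-axis segment lies entirely on the curve; the y-axis gridline crossings are at y ∈ {-1, 0, 1}.
Together with the visible shape, these determine p as stated.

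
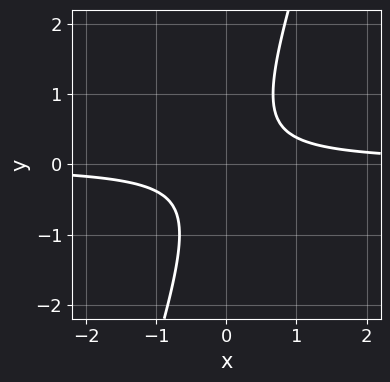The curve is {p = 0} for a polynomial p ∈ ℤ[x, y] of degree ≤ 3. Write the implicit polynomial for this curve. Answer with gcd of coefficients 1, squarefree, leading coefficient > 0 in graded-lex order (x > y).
First, the degree is 2 — no degree-1 curve has this shape.
Next, checking where it meets the axes: the curve avoids every integer x-axis point in the box; it misses every integer gridline on the y-axis.
Finally, these observations pin down the coefficients.

3*x*y - y^2 - 1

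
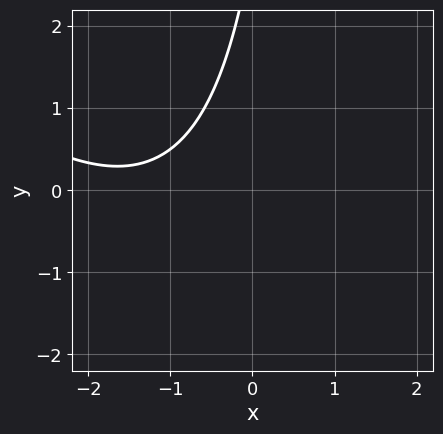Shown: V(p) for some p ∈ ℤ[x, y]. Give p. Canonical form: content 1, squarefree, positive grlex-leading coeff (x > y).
(a) The degree is 2 — no degree-1 curve has this shape.
(b) Against the integer gridlines: no x-intercept at any integer in the box; the curve avoids every integer y-axis point in the box.
(c) Matching integer coefficients to the picture gives p.

x^2 + x*y + 3*x - y + 3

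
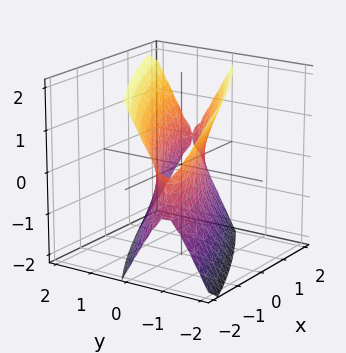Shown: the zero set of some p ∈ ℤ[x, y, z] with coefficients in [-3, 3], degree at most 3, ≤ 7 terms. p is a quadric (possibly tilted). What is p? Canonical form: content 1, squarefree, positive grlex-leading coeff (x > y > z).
x^2 - 3*x*y + 3*y^2 - z^2 - 1

First, degree: a generic line meets the surface in up to 2 points, so deg p = 2.
Next, from the visible intercepts: among the integer gridlines, it crosses the x-axis at x ∈ {-1, 1}; the surface avoids every integer z-axis point in the box.
Finally, matching integer coefficients to the picture gives p.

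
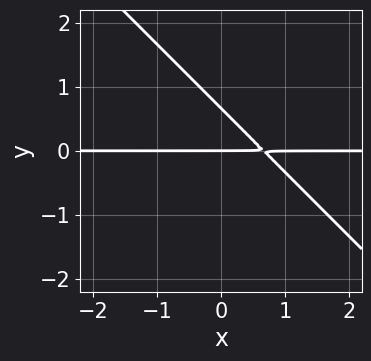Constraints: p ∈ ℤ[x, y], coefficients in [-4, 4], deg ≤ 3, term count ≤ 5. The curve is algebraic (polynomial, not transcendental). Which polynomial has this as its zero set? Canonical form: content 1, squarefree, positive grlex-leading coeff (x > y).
3*x*y + 3*y^2 - 2*y

First, deg p = 2. No degree-1 curve has this shape.
Next, checking where it meets the axes: the visible x-axis segment lies entirely on the curve; it meets the y-axis at y = 0 (among the integer gridlines).
Finally, assembling these constraints gives the stated polynomial.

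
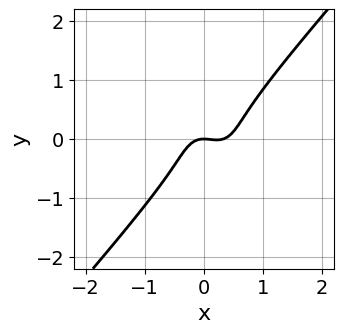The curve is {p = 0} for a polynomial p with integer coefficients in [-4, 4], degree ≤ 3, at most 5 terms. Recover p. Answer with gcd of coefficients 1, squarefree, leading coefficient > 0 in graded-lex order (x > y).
3*x^3 - 2*y^3 - x^2 - y

First, degree: a generic line meets the curve in up to 3 points, so deg p = 3.
Next, checking where it meets the axes: it meets the x-axis at x = 0 (among the integer gridlines); it crosses the y-axis at the gridline y = 0.
Finally, putting this together gives p.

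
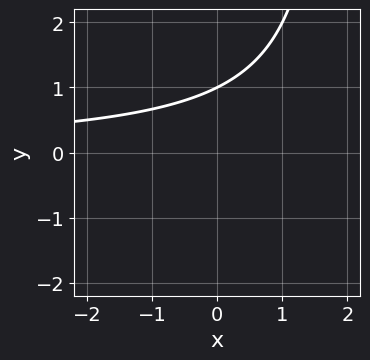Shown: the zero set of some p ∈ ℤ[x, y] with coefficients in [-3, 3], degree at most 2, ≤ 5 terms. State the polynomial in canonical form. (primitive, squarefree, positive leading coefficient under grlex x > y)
x*y - 2*y + 2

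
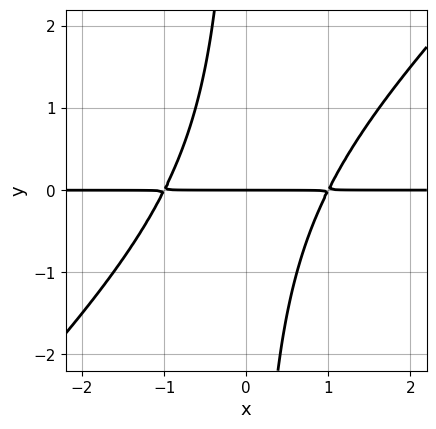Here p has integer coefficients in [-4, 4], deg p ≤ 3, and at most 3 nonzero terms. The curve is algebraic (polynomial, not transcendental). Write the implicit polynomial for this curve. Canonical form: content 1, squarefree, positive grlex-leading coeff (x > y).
x^2*y - x*y^2 - y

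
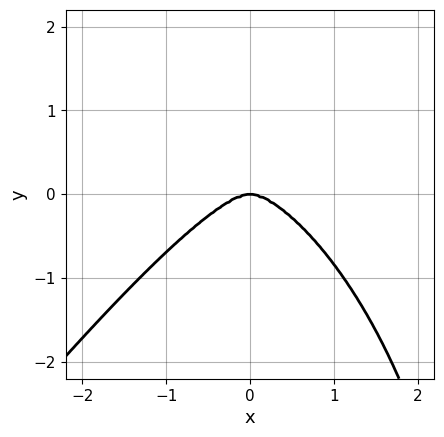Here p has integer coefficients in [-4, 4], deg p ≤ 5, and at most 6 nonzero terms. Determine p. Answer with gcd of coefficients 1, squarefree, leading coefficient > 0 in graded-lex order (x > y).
1. deg p = 4.
2. Observable constraints: it crosses the y-axis at the gridline y = 0; it crosses the x-axis at the gridline x = 0.
3. The integer polynomial consistent with all of this is the stated p.

2*x^4 - x*y^3 + x^2*y + 3*y^3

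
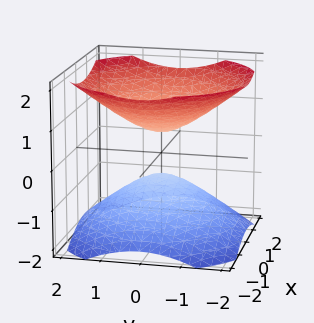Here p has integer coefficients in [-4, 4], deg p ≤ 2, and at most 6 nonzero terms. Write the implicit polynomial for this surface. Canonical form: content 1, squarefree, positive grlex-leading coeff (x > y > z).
2*x^2 + 2*y^2 - 3*z^2 + 1

1. I count 2 distinct pieces. Treating them together as one polynomial.
2. Degree: a generic line meets the surface in up to 2 points, so deg p = 2.
3. By symmetry, the surface is invariant under rotation about z: p = q(x² + y², z).
4. Reading off the gridlines: the surface avoids every integer x-axis point in the box; no y-intercept at any integer in the box.
5. Assembling these constraints gives the stated polynomial.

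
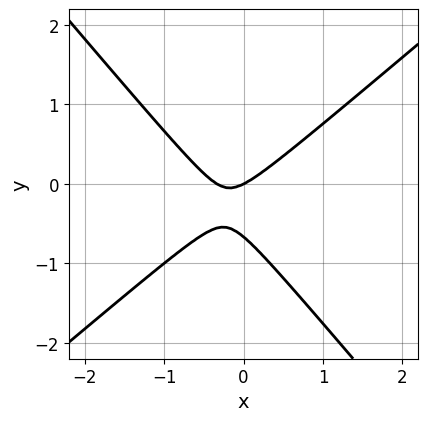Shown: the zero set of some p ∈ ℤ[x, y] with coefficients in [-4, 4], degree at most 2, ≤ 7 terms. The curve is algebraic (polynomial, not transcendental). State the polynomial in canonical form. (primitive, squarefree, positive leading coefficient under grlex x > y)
(a) The degree is 2 — the shape is more complex than any degree-1 curve.
(b) Checking where it meets the axes: one y-axis crossing is at y = 0; it crosses the x-axis at the gridline x = 0.
(c) Putting this together gives p.

3*x^2 - x*y - 3*y^2 + x - 2*y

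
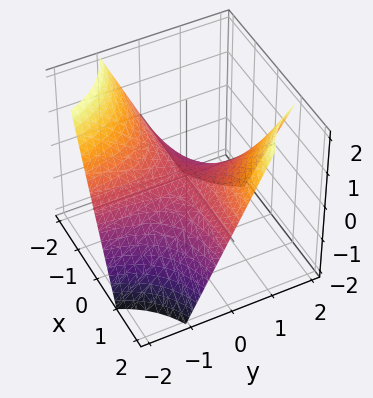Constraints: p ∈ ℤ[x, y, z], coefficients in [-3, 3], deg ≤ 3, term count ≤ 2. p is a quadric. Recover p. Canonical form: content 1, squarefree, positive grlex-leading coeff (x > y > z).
x*y - z

First, degree: a saddle surface; a quadric, so deg p = 2.
Next, checking where it meets the axes: the visible x-axis segment lies entirely on the surface; the visible y-axis segment lies entirely on the surface; it meets the z-axis at z = 0 (among the integer gridlines).
Finally, the integer polynomial consistent with all of this is the stated p.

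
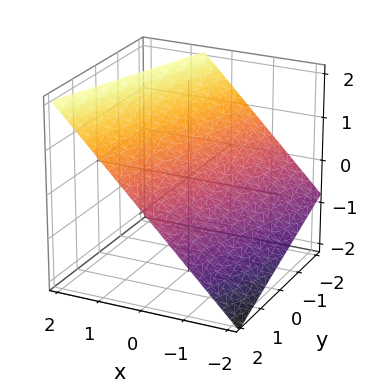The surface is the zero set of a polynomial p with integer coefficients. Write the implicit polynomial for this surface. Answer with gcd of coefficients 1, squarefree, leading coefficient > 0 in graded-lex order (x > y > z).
First, degree: the surface is flat (a plane), so deg p = 1.
Then, checking where it meets the axes: it crosses the y-axis at the gridline y = 2.
Finally, matching integer coefficients to the picture gives p.

3*x - y - 3*z + 2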